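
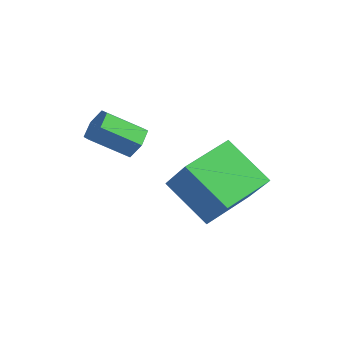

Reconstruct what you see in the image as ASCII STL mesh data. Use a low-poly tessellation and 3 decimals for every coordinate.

solid 
facet normal 0.479 0.686 -0.547
outer loop
vertex -0.269 -2.908 3.059
vertex -0.6 -2.452 3.341
vertex -0.051 -2.64 3.586
endloop
endfacet
facet normal 0.807 -0.589 -0.034
outer loop
vertex -0.269 -2.908 3.059
vertex -0.051 -2.64 3.586
vertex -0.948 -3.883 3.837
endloop
endfacet
facet normal 0.807 -0.589 -0.034
outer loop
vertex -0.948 -3.883 3.837
vertex -0.051 -2.64 3.586
vertex -0.73 -3.615 4.364
endloop
endfacet
facet normal -0.477 -0.688 0.547
outer loop
vertex -0.948 -3.883 3.837
vertex -0.73 -3.615 4.364
vertex -1.28 -3.428 4.119
endloop
endfacet
facet normal 0.479 0.686 -0.547
outer loop
vertex -0.051 -2.64 3.586
vertex -0.6 -2.452 3.341
vertex -0.382 -2.184 3.868
endloop
endfacet
facet normal 0.704 0.074 0.707
outer loop
vertex -0.051 -2.64 3.586
vertex -0.382 -2.184 3.868
vertex -0.73 -3.615 4.364
endloop
endfacet
facet normal 0.702 0.075 0.708
outer loop
vertex -0.73 -3.615 4.364
vertex -0.382 -2.184 3.868
vertex -1.062 -3.159 4.645
endloop
endfacet
facet normal -0.478 -0.686 0.549
outer loop
vertex -0.73 -3.615 4.364
vertex -1.062 -3.159 4.645
vertex -1.28 -3.428 4.119
endloop
endfacet
facet normal 0.477 0.688 -0.547
outer loop
vertex -0.382 -2.184 3.868
vertex -0.6 -2.452 3.341
vertex -0.932 -1.997 3.623
endloop
endfacet
facet normal -0.105 0.663 0.741
outer loop
vertex -0.382 -2.184 3.868
vertex -0.932 -1.997 3.623
vertex -1.062 -3.159 4.645
endloop
endfacet
facet normal -0.103 0.663 0.741
outer loop
vertex -1.062 -3.159 4.645
vertex -0.932 -1.997 3.623
vertex -1.611 -2.972 4.401
endloop
endfacet
facet normal -0.478 -0.686 0.549
outer loop
vertex -1.062 -3.159 4.645
vertex -1.611 -2.972 4.401
vertex -1.28 -3.428 4.119
endloop
endfacet
facet normal 0.477 0.688 -0.547
outer loop
vertex -0.932 -1.997 3.623
vertex -0.6 -2.452 3.341
vertex -1.15 -2.265 3.096
endloop
endfacet
facet normal -0.807 0.589 0.034
outer loop
vertex -0.932 -1.997 3.623
vertex -1.15 -2.265 3.096
vertex -1.611 -2.972 4.401
endloop
endfacet
facet normal -0.807 0.589 0.034
outer loop
vertex -1.611 -2.972 4.401
vertex -1.15 -2.265 3.096
vertex -1.829 -3.24 3.874
endloop
endfacet
facet normal -0.479 -0.686 0.547
outer loop
vertex -1.611 -2.972 4.401
vertex -1.829 -3.24 3.874
vertex -1.28 -3.428 4.119
endloop
endfacet
facet normal 0.478 0.686 -0.549
outer loop
vertex -1.15 -2.265 3.096
vertex -0.6 -2.452 3.341
vertex -0.818 -2.721 2.815
endloop
endfacet
facet normal -0.703 -0.075 -0.708
outer loop
vertex -1.15 -2.265 3.096
vertex -0.818 -2.721 2.815
vertex -1.829 -3.24 3.874
endloop
endfacet
facet normal -0.703 -0.073 -0.707
outer loop
vertex -1.829 -3.24 3.874
vertex -0.818 -2.721 2.815
vertex -1.498 -3.696 3.592
endloop
endfacet
facet normal -0.479 -0.686 0.547
outer loop
vertex -1.829 -3.24 3.874
vertex -1.498 -3.696 3.592
vertex -1.28 -3.428 4.119
endloop
endfacet
facet normal 0.478 0.686 -0.549
outer loop
vertex -0.818 -2.721 2.815
vertex -0.6 -2.452 3.341
vertex -0.269 -2.908 3.059
endloop
endfacet
facet normal 0.104 -0.663 -0.741
outer loop
vertex -0.818 -2.721 2.815
vertex -0.269 -2.908 3.059
vertex -1.498 -3.696 3.592
endloop
endfacet
facet normal 0.104 -0.664 -0.741
outer loop
vertex -1.498 -3.696 3.592
vertex -0.269 -2.908 3.059
vertex -0.948 -3.883 3.837
endloop
endfacet
facet normal -0.477 -0.688 0.547
outer loop
vertex -1.498 -3.696 3.592
vertex -0.948 -3.883 3.837
vertex -1.28 -3.428 4.119
endloop
endfacet
facet normal -0.770 -0.223 0.597
outer loop
vertex 0.228 -1.288 2.279
vertex -0.033 0.512 2.615
vertex -0.909 -1.187 0.85
endloop
endfacet
facet normal 0.141 -0.973 -0.181
outer loop
vertex 0.593 -0.752 -0.315
vertex 0.228 -1.288 2.279
vertex -0.909 -1.187 0.85
endloop
endfacet
facet normal -0.770 -0.223 0.597
outer loop
vertex -0.909 -1.187 0.85
vertex -0.033 0.512 2.615
vertex -1.171 0.613 1.185
endloop
endfacet
facet normal -0.622 0.055 -0.781
outer loop
vertex -1.171 0.613 1.185
vertex 0.593 -0.752 -0.315
vertex -0.909 -1.187 0.85
endloop
endfacet
facet normal 0.622 -0.056 0.781
outer loop
vertex 0.228 -1.288 2.279
vertex 1.469 0.947 1.45
vertex -0.033 0.512 2.615
endloop
endfacet
facet normal 0.141 -0.973 -0.181
outer loop
vertex 1.731 -0.853 1.115
vertex 0.228 -1.288 2.279
vertex 0.593 -0.752 -0.315
endloop
endfacet
facet normal 0.621 -0.055 0.782
outer loop
vertex 1.731 -0.853 1.115
vertex 1.469 0.947 1.45
vertex 0.228 -1.288 2.279
endloop
endfacet
facet normal -0.141 0.973 0.181
outer loop
vertex -0.033 0.512 2.615
vertex 1.469 0.947 1.45
vertex -1.171 0.613 1.185
endloop
endfacet
facet normal -0.621 0.056 -0.782
outer loop
vertex 0.332 1.048 0.021
vertex 0.593 -0.752 -0.315
vertex -1.171 0.613 1.185
endloop
endfacet
facet normal -0.141 0.973 0.181
outer loop
vertex -1.171 0.613 1.185
vertex 1.469 0.947 1.45
vertex 0.332 1.048 0.021
endloop
endfacet
facet normal 0.770 0.223 -0.597
outer loop
vertex 0.332 1.048 0.021
vertex 1.731 -0.853 1.115
vertex 0.593 -0.752 -0.315
endloop
endfacet
facet normal 0.770 0.223 -0.597
outer loop
vertex 1.469 0.947 1.45
vertex 1.731 -0.853 1.115
vertex 0.332 1.048 0.021
endloop
endfacet

endsolid


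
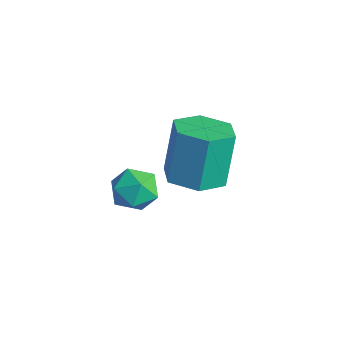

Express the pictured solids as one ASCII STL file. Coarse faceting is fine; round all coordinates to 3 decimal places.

solid 
facet normal 0.166 -0.270 -0.948
outer loop
vertex 3.546 -1.752 -1.361
vertex 2.821 -2.25 -1.346
vertex 2.771 -1.407 -1.595
endloop
endfacet
facet normal 0.444 0.879 -0.173
outer loop
vertex 3.546 -1.752 -1.361
vertex 2.771 -1.407 -1.595
vertex 3.265 -1.293 0.251
endloop
endfacet
facet normal 0.443 0.879 -0.173
outer loop
vertex 3.265 -1.293 0.251
vertex 2.771 -1.407 -1.595
vertex 2.49 -0.948 0.018
endloop
endfacet
facet normal -0.165 0.270 0.949
outer loop
vertex 3.265 -1.293 0.251
vertex 2.49 -0.948 0.018
vertex 2.539 -1.79 0.266
endloop
endfacet
facet normal 0.166 -0.270 -0.948
outer loop
vertex 2.771 -1.407 -1.595
vertex 2.821 -2.25 -1.346
vertex 2.046 -1.904 -1.58
endloop
endfacet
facet normal -0.541 0.779 -0.316
outer loop
vertex 2.771 -1.407 -1.595
vertex 2.046 -1.904 -1.58
vertex 2.49 -0.948 0.018
endloop
endfacet
facet normal -0.540 0.780 -0.316
outer loop
vertex 2.49 -0.948 0.018
vertex 2.046 -1.904 -1.58
vertex 1.764 -1.445 0.033
endloop
endfacet
facet normal -0.165 0.270 0.949
outer loop
vertex 2.49 -0.948 0.018
vertex 1.764 -1.445 0.033
vertex 2.539 -1.79 0.266
endloop
endfacet
facet normal 0.166 -0.270 -0.948
outer loop
vertex 2.046 -1.904 -1.58
vertex 2.821 -2.25 -1.346
vertex 2.095 -2.747 -1.331
endloop
endfacet
facet normal -0.985 -0.100 -0.144
outer loop
vertex 2.046 -1.904 -1.58
vertex 2.095 -2.747 -1.331
vertex 1.764 -1.445 0.033
endloop
endfacet
facet normal -0.985 -0.100 -0.143
outer loop
vertex 1.764 -1.445 0.033
vertex 2.095 -2.747 -1.331
vertex 1.814 -2.288 0.281
endloop
endfacet
facet normal -0.165 0.269 0.949
outer loop
vertex 1.764 -1.445 0.033
vertex 1.814 -2.288 0.281
vertex 2.539 -1.79 0.266
endloop
endfacet
facet normal 0.165 -0.270 -0.949
outer loop
vertex 2.095 -2.747 -1.331
vertex 2.821 -2.25 -1.346
vertex 2.87 -3.092 -1.098
endloop
endfacet
facet normal -0.444 -0.879 0.173
outer loop
vertex 2.095 -2.747 -1.331
vertex 2.87 -3.092 -1.098
vertex 1.814 -2.288 0.281
endloop
endfacet
facet normal -0.444 -0.879 0.173
outer loop
vertex 1.814 -2.288 0.281
vertex 2.87 -3.092 -1.098
vertex 2.589 -2.633 0.515
endloop
endfacet
facet normal -0.166 0.270 0.948
outer loop
vertex 1.814 -2.288 0.281
vertex 2.589 -2.633 0.515
vertex 2.539 -1.79 0.266
endloop
endfacet
facet normal 0.165 -0.270 -0.949
outer loop
vertex 2.87 -3.092 -1.098
vertex 2.821 -2.25 -1.346
vertex 3.596 -2.595 -1.113
endloop
endfacet
facet normal 0.540 -0.780 0.316
outer loop
vertex 2.87 -3.092 -1.098
vertex 3.596 -2.595 -1.113
vertex 2.589 -2.633 0.515
endloop
endfacet
facet normal 0.541 -0.779 0.316
outer loop
vertex 2.589 -2.633 0.515
vertex 3.596 -2.595 -1.113
vertex 3.314 -2.136 0.5
endloop
endfacet
facet normal -0.166 0.270 0.948
outer loop
vertex 2.589 -2.633 0.515
vertex 3.314 -2.136 0.5
vertex 2.539 -1.79 0.266
endloop
endfacet
facet normal 0.165 -0.269 -0.949
outer loop
vertex 3.596 -2.595 -1.113
vertex 2.821 -2.25 -1.346
vertex 3.546 -1.752 -1.361
endloop
endfacet
facet normal 0.985 0.101 0.143
outer loop
vertex 3.596 -2.595 -1.113
vertex 3.546 -1.752 -1.361
vertex 3.314 -2.136 0.5
endloop
endfacet
facet normal 0.985 0.100 0.143
outer loop
vertex 3.314 -2.136 0.5
vertex 3.546 -1.752 -1.361
vertex 3.265 -1.293 0.251
endloop
endfacet
facet normal -0.166 0.270 0.948
outer loop
vertex 3.314 -2.136 0.5
vertex 3.265 -1.293 0.251
vertex 2.539 -1.79 0.266
endloop
endfacet
facet normal -0.329 0.942 0.060
outer loop
vertex 0.776 -2.263 -3.637
vertex 0.172 -2.5 -3.227
vertex 0.821 -2.296 -2.872
endloop
endfacet
facet normal 0.383 0.923 0.017
outer loop
vertex 0.776 -2.263 -3.637
vertex 0.821 -2.296 -2.872
vertex 1.411 -2.533 -3.301
endloop
endfacet
facet normal 0.559 0.585 -0.587
outer loop
vertex 0.776 -2.263 -3.637
vertex 1.411 -2.533 -3.301
vertex 1.127 -2.884 -3.922
endloop
endfacet
facet normal -0.044 0.396 -0.917
outer loop
vertex 0.776 -2.263 -3.637
vertex 1.127 -2.884 -3.922
vertex 0.361 -2.863 -3.876
endloop
endfacet
facet normal -0.593 0.617 -0.518
outer loop
vertex 0.776 -2.263 -3.637
vertex 0.361 -2.863 -3.876
vertex 0.172 -2.5 -3.227
endloop
endfacet
facet normal 0.627 0.536 0.566
outer loop
vertex 1.411 -2.533 -3.301
vertex 0.821 -2.296 -2.872
vertex 1.199 -2.937 -2.684
endloop
endfacet
facet normal -0.525 0.568 0.634
outer loop
vertex 0.821 -2.296 -2.872
vertex 0.172 -2.5 -3.227
vertex 0.433 -2.916 -2.638
endloop
endfacet
facet normal -0.953 0.041 -0.300
outer loop
vertex 0.172 -2.5 -3.227
vertex 0.361 -2.863 -3.876
vertex 0.149 -3.267 -3.259
endloop
endfacet
facet normal -0.066 -0.316 -0.946
outer loop
vertex 0.361 -2.863 -3.876
vertex 1.127 -2.884 -3.922
vertex 0.739 -3.504 -3.688
endloop
endfacet
facet normal 0.912 -0.010 -0.411
outer loop
vertex 1.127 -2.884 -3.922
vertex 1.411 -2.533 -3.301
vertex 1.388 -3.3 -3.333
endloop
endfacet
facet normal 0.044 -0.396 0.917
outer loop
vertex 0.784 -3.537 -2.923
vertex 1.199 -2.937 -2.684
vertex 0.433 -2.916 -2.638
endloop
endfacet
facet normal -0.559 -0.585 0.587
outer loop
vertex 0.784 -3.537 -2.923
vertex 0.433 -2.916 -2.638
vertex 0.149 -3.267 -3.259
endloop
endfacet
facet normal -0.383 -0.923 -0.017
outer loop
vertex 0.784 -3.537 -2.923
vertex 0.149 -3.267 -3.259
vertex 0.739 -3.504 -3.688
endloop
endfacet
facet normal 0.329 -0.942 -0.060
outer loop
vertex 0.784 -3.537 -2.923
vertex 0.739 -3.504 -3.688
vertex 1.388 -3.3 -3.333
endloop
endfacet
facet normal 0.593 -0.617 0.518
outer loop
vertex 0.784 -3.537 -2.923
vertex 1.388 -3.3 -3.333
vertex 1.199 -2.937 -2.684
endloop
endfacet
facet normal 0.066 0.316 0.946
outer loop
vertex 0.433 -2.916 -2.638
vertex 1.199 -2.937 -2.684
vertex 0.821 -2.296 -2.872
endloop
endfacet
facet normal -0.912 0.010 0.411
outer loop
vertex 0.149 -3.267 -3.259
vertex 0.433 -2.916 -2.638
vertex 0.172 -2.5 -3.227
endloop
endfacet
facet normal -0.627 -0.536 -0.566
outer loop
vertex 0.739 -3.504 -3.688
vertex 0.149 -3.267 -3.259
vertex 0.361 -2.863 -3.876
endloop
endfacet
facet normal 0.525 -0.568 -0.634
outer loop
vertex 1.388 -3.3 -3.333
vertex 0.739 -3.504 -3.688
vertex 1.127 -2.884 -3.922
endloop
endfacet
facet normal 0.953 -0.041 0.300
outer loop
vertex 1.199 -2.937 -2.684
vertex 1.388 -3.3 -3.333
vertex 1.411 -2.533 -3.301
endloop
endfacet

endsolid


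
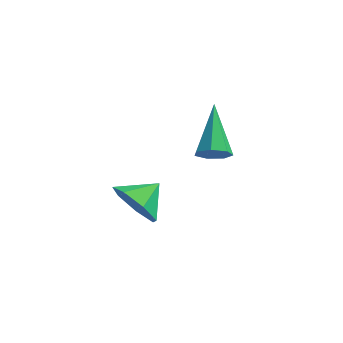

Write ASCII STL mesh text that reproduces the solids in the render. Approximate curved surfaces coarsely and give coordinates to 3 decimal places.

solid 
facet normal 0.166 -0.822 -0.545
outer loop
vertex 3.397 0.442 1.407
vertex 2.88 0.608 0.999
vertex 3.536 0.778 0.942
endloop
endfacet
facet normal 0.877 0.226 0.425
outer loop
vertex 3.397 0.442 1.407
vertex 3.536 0.778 0.942
vertex 2.52 2.392 2.181
endloop
endfacet
facet normal 0.166 -0.822 -0.545
outer loop
vertex 3.536 0.778 0.942
vertex 2.88 0.608 0.999
vertex 3.18 0.986 0.52
endloop
endfacet
facet normal 0.706 0.654 -0.273
outer loop
vertex 3.536 0.778 0.942
vertex 3.18 0.986 0.52
vertex 2.52 2.392 2.181
endloop
endfacet
facet normal 0.165 -0.822 -0.545
outer loop
vertex 3.18 0.986 0.52
vertex 2.88 0.608 0.999
vertex 2.598 0.91 0.458
endloop
endfacet
facet normal -0.029 0.757 -0.653
outer loop
vertex 3.18 0.986 0.52
vertex 2.598 0.91 0.458
vertex 2.52 2.392 2.181
endloop
endfacet
facet normal 0.166 -0.822 -0.545
outer loop
vertex 2.598 0.91 0.458
vertex 2.88 0.608 0.999
vertex 2.228 0.606 0.804
endloop
endfacet
facet normal -0.778 0.458 -0.429
outer loop
vertex 2.598 0.91 0.458
vertex 2.228 0.606 0.804
vertex 2.52 2.392 2.181
endloop
endfacet
facet normal 0.166 -0.822 -0.545
outer loop
vertex 2.228 0.606 0.804
vertex 2.88 0.608 0.999
vertex 2.349 0.304 1.296
endloop
endfacet
facet normal -0.973 -0.017 0.229
outer loop
vertex 2.228 0.606 0.804
vertex 2.349 0.304 1.296
vertex 2.52 2.392 2.181
endloop
endfacet
facet normal 0.166 -0.822 -0.545
outer loop
vertex 2.349 0.304 1.296
vertex 2.88 0.608 0.999
vertex 2.869 0.231 1.564
endloop
endfacet
facet normal -0.470 -0.312 0.826
outer loop
vertex 2.349 0.304 1.296
vertex 2.869 0.231 1.564
vertex 2.52 2.392 2.181
endloop
endfacet
facet normal 0.166 -0.822 -0.545
outer loop
vertex 2.869 0.231 1.564
vertex 2.88 0.608 0.999
vertex 3.397 0.442 1.407
endloop
endfacet
facet normal 0.353 -0.204 0.913
outer loop
vertex 2.869 0.231 1.564
vertex 3.397 0.442 1.407
vertex 2.52 2.392 2.181
endloop
endfacet
facet normal -0.525 -0.741 -0.418
outer loop
vertex 1.529 -2.554 -0.115
vertex 0.917 -2.581 0.701
vertex 0.817 -2.029 -0.151
endloop
endfacet
facet normal 0.541 0.702 -0.463
outer loop
vertex 1.529 -2.554 -0.115
vertex 0.817 -2.029 -0.151
vertex 1.543 -1.699 1.199
endloop
endfacet
facet normal -0.526 -0.740 -0.418
outer loop
vertex 0.817 -2.029 -0.151
vertex 0.917 -2.581 0.701
vertex 0.181 -1.919 0.455
endloop
endfacet
facet normal -0.039 0.975 -0.218
outer loop
vertex 0.817 -2.029 -0.151
vertex 0.181 -1.919 0.455
vertex 1.543 -1.699 1.199
endloop
endfacet
facet normal -0.526 -0.741 -0.418
outer loop
vertex 0.181 -1.919 0.455
vertex 0.917 -2.581 0.701
vertex 0.099 -2.307 1.246
endloop
endfacet
facet normal -0.348 0.856 0.384
outer loop
vertex 0.181 -1.919 0.455
vertex 0.099 -2.307 1.246
vertex 1.543 -1.699 1.199
endloop
endfacet
facet normal -0.527 -0.740 -0.418
outer loop
vertex 0.099 -2.307 1.246
vertex 0.917 -2.581 0.701
vertex 0.633 -2.902 1.627
endloop
endfacet
facet normal -0.153 0.432 0.889
outer loop
vertex 0.099 -2.307 1.246
vertex 0.633 -2.902 1.627
vertex 1.543 -1.699 1.199
endloop
endfacet
facet normal -0.525 -0.741 -0.418
outer loop
vertex 0.633 -2.902 1.627
vertex 0.917 -2.581 0.701
vertex 1.381 -3.254 1.311
endloop
endfacet
facet normal 0.399 0.024 0.917
outer loop
vertex 0.633 -2.902 1.627
vertex 1.381 -3.254 1.311
vertex 1.543 -1.699 1.199
endloop
endfacet
facet normal -0.526 -0.741 -0.417
outer loop
vertex 1.381 -3.254 1.311
vertex 0.917 -2.581 0.701
vertex 1.779 -3.1 0.536
endloop
endfacet
facet normal 0.893 -0.061 0.446
outer loop
vertex 1.381 -3.254 1.311
vertex 1.779 -3.1 0.536
vertex 1.543 -1.699 1.199
endloop
endfacet
facet normal -0.526 -0.740 -0.419
outer loop
vertex 1.779 -3.1 0.536
vertex 0.917 -2.581 0.701
vertex 1.529 -2.554 -0.115
endloop
endfacet
facet normal 0.956 0.240 -0.166
outer loop
vertex 1.779 -3.1 0.536
vertex 1.529 -2.554 -0.115
vertex 1.543 -1.699 1.199
endloop
endfacet

endsolid


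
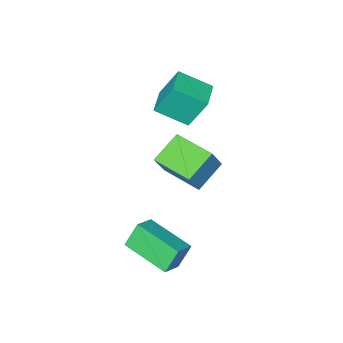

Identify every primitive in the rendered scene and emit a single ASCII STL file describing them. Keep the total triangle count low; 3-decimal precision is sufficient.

solid 
facet normal -0.858 -0.146 0.492
outer loop
vertex -2.271 -3.11 0.088
vertex -2.655 -1.212 -0.02
vertex -2.958 -3.321 -1.172
endloop
endfacet
facet normal 0.198 -0.979 0.056
outer loop
vertex -1.585 -3.088 -1.96
vertex -2.271 -3.11 0.088
vertex -2.958 -3.321 -1.172
endloop
endfacet
facet normal -0.858 -0.146 0.492
outer loop
vertex -2.958 -3.321 -1.172
vertex -2.655 -1.212 -0.02
vertex -3.342 -1.422 -1.28
endloop
endfacet
facet normal -0.474 -0.145 -0.869
outer loop
vertex -3.342 -1.422 -1.28
vertex -1.585 -3.088 -1.96
vertex -2.958 -3.321 -1.172
endloop
endfacet
facet normal 0.474 0.145 0.869
outer loop
vertex -2.271 -3.11 0.088
vertex -1.282 -0.979 -0.808
vertex -2.655 -1.212 -0.02
endloop
endfacet
facet normal 0.197 -0.979 0.056
outer loop
vertex -0.898 -2.878 -0.7
vertex -2.271 -3.11 0.088
vertex -1.585 -3.088 -1.96
endloop
endfacet
facet normal 0.474 0.145 0.869
outer loop
vertex -0.898 -2.878 -0.7
vertex -1.282 -0.979 -0.808
vertex -2.271 -3.11 0.088
endloop
endfacet
facet normal -0.198 0.979 -0.055
outer loop
vertex -2.655 -1.212 -0.02
vertex -1.282 -0.979 -0.808
vertex -3.342 -1.422 -1.28
endloop
endfacet
facet normal -0.474 -0.145 -0.869
outer loop
vertex -1.969 -1.19 -2.068
vertex -1.585 -3.088 -1.96
vertex -3.342 -1.422 -1.28
endloop
endfacet
facet normal -0.198 0.979 -0.056
outer loop
vertex -3.342 -1.422 -1.28
vertex -1.282 -0.979 -0.808
vertex -1.969 -1.19 -2.068
endloop
endfacet
facet normal 0.858 0.146 -0.492
outer loop
vertex -1.969 -1.19 -2.068
vertex -0.898 -2.878 -0.7
vertex -1.585 -3.088 -1.96
endloop
endfacet
facet normal 0.858 0.146 -0.492
outer loop
vertex -1.282 -0.979 -0.808
vertex -0.898 -2.878 -0.7
vertex -1.969 -1.19 -2.068
endloop
endfacet
facet normal -0.732 -0.681 -0.001
outer loop
vertex -2.069 -2.739 4.607
vertex -3.039 -1.695 3.858
vertex -1.535 -3.311 3.12
endloop
endfacet
facet normal 0.602 -0.648 0.466
outer loop
vertex -0.561 -2.405 3.122
vertex -2.069 -2.739 4.607
vertex -1.535 -3.311 3.12
endloop
endfacet
facet normal -0.732 -0.681 -0.002
outer loop
vertex -1.535 -3.311 3.12
vertex -3.039 -1.695 3.858
vertex -2.505 -2.266 2.371
endloop
endfacet
facet normal 0.318 -0.340 -0.885
outer loop
vertex -2.505 -2.266 2.371
vertex -0.561 -2.405 3.122
vertex -1.535 -3.311 3.12
endloop
endfacet
facet normal -0.318 0.340 0.885
outer loop
vertex -2.069 -2.739 4.607
vertex -2.065 -0.789 3.86
vertex -3.039 -1.695 3.858
endloop
endfacet
facet normal 0.602 -0.649 0.465
outer loop
vertex -1.095 -1.834 4.609
vertex -2.069 -2.739 4.607
vertex -0.561 -2.405 3.122
endloop
endfacet
facet normal -0.318 0.340 0.885
outer loop
vertex -1.095 -1.834 4.609
vertex -2.065 -0.789 3.86
vertex -2.069 -2.739 4.607
endloop
endfacet
facet normal -0.602 0.649 -0.465
outer loop
vertex -3.039 -1.695 3.858
vertex -2.065 -0.789 3.86
vertex -2.505 -2.266 2.371
endloop
endfacet
facet normal 0.318 -0.340 -0.885
outer loop
vertex -1.531 -1.361 2.373
vertex -0.561 -2.405 3.122
vertex -2.505 -2.266 2.371
endloop
endfacet
facet normal -0.602 0.649 -0.466
outer loop
vertex -2.505 -2.266 2.371
vertex -2.065 -0.789 3.86
vertex -1.531 -1.361 2.373
endloop
endfacet
facet normal 0.732 0.681 0.001
outer loop
vertex -1.531 -1.361 2.373
vertex -1.095 -1.834 4.609
vertex -0.561 -2.405 3.122
endloop
endfacet
facet normal 0.732 0.681 0.001
outer loop
vertex -2.065 -0.789 3.86
vertex -1.095 -1.834 4.609
vertex -1.531 -1.361 2.373
endloop
endfacet
facet normal -0.844 -0.296 -0.447
outer loop
vertex 1.675 0.416 -0.548
vertex 1.194 2.418 -0.965
vertex 2.256 0.338 -1.595
endloop
endfacet
facet normal 0.228 -0.953 0.198
outer loop
vertex 3.126 0.642 -1.135
vertex 1.675 0.416 -0.548
vertex 2.256 0.338 -1.595
endloop
endfacet
facet normal -0.844 -0.296 -0.447
outer loop
vertex 2.256 0.338 -1.595
vertex 1.194 2.418 -0.965
vertex 1.776 2.339 -2.012
endloop
endfacet
facet normal 0.484 -0.066 -0.872
outer loop
vertex 1.776 2.339 -2.012
vertex 3.126 0.642 -1.135
vertex 2.256 0.338 -1.595
endloop
endfacet
facet normal -0.484 0.065 0.873
outer loop
vertex 1.675 0.416 -0.548
vertex 2.064 2.722 -0.505
vertex 1.194 2.418 -0.965
endloop
endfacet
facet normal 0.229 -0.953 0.199
outer loop
vertex 2.544 0.721 -0.088
vertex 1.675 0.416 -0.548
vertex 3.126 0.642 -1.135
endloop
endfacet
facet normal -0.485 0.065 0.872
outer loop
vertex 2.544 0.721 -0.088
vertex 2.064 2.722 -0.505
vertex 1.675 0.416 -0.548
endloop
endfacet
facet normal -0.228 0.953 -0.199
outer loop
vertex 1.194 2.418 -0.965
vertex 2.064 2.722 -0.505
vertex 1.776 2.339 -2.012
endloop
endfacet
facet normal 0.485 -0.065 -0.872
outer loop
vertex 2.645 2.644 -1.552
vertex 3.126 0.642 -1.135
vertex 1.776 2.339 -2.012
endloop
endfacet
facet normal -0.229 0.953 -0.198
outer loop
vertex 1.776 2.339 -2.012
vertex 2.064 2.722 -0.505
vertex 2.645 2.644 -1.552
endloop
endfacet
facet normal 0.844 0.296 0.447
outer loop
vertex 2.645 2.644 -1.552
vertex 2.544 0.721 -0.088
vertex 3.126 0.642 -1.135
endloop
endfacet
facet normal 0.844 0.296 0.447
outer loop
vertex 2.064 2.722 -0.505
vertex 2.544 0.721 -0.088
vertex 2.645 2.644 -1.552
endloop
endfacet

endsolid


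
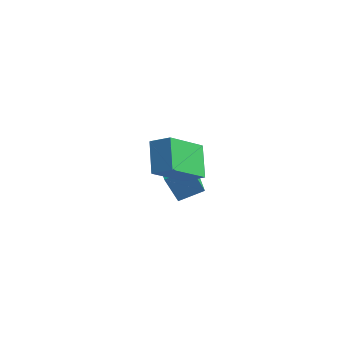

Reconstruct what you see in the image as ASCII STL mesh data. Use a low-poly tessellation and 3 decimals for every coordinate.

solid 
facet normal -0.646 0.745 -0.169
outer loop
vertex -1.09 -0.791 -2.995
vertex -0.33 -0.037 -2.576
vertex -0.566 -0.622 -4.25
endloop
endfacet
facet normal -0.661 -0.656 -0.364
outer loop
vertex 0.37 -1.703 -4.004
vertex -1.09 -0.791 -2.995
vertex -0.566 -0.622 -4.25
endloop
endfacet
facet normal -0.645 0.745 -0.169
outer loop
vertex -0.566 -0.622 -4.25
vertex -0.33 -0.037 -2.576
vertex 0.194 0.132 -3.83
endloop
endfacet
facet normal 0.383 0.124 -0.915
outer loop
vertex 0.194 0.132 -3.83
vertex 0.37 -1.703 -4.004
vertex -0.566 -0.622 -4.25
endloop
endfacet
facet normal -0.383 -0.123 0.916
outer loop
vertex -1.09 -0.791 -2.995
vertex 0.606 -1.118 -2.33
vertex -0.33 -0.037 -2.576
endloop
endfacet
facet normal -0.661 -0.655 -0.365
outer loop
vertex -0.154 -1.872 -2.75
vertex -1.09 -0.791 -2.995
vertex 0.37 -1.703 -4.004
endloop
endfacet
facet normal -0.383 -0.124 0.915
outer loop
vertex -0.154 -1.872 -2.75
vertex 0.606 -1.118 -2.33
vertex -1.09 -0.791 -2.995
endloop
endfacet
facet normal 0.661 0.656 0.365
outer loop
vertex -0.33 -0.037 -2.576
vertex 0.606 -1.118 -2.33
vertex 0.194 0.132 -3.83
endloop
endfacet
facet normal 0.382 0.124 -0.916
outer loop
vertex 1.13 -0.949 -3.585
vertex 0.37 -1.703 -4.004
vertex 0.194 0.132 -3.83
endloop
endfacet
facet normal 0.662 0.655 0.364
outer loop
vertex 0.194 0.132 -3.83
vertex 0.606 -1.118 -2.33
vertex 1.13 -0.949 -3.585
endloop
endfacet
facet normal 0.645 -0.745 0.169
outer loop
vertex 1.13 -0.949 -3.585
vertex -0.154 -1.872 -2.75
vertex 0.37 -1.703 -4.004
endloop
endfacet
facet normal 0.645 -0.745 0.169
outer loop
vertex 0.606 -1.118 -2.33
vertex -0.154 -1.872 -2.75
vertex 1.13 -0.949 -3.585
endloop
endfacet
facet normal -0.480 0.691 0.541
outer loop
vertex 0.483 -3.95 1.669
vertex 1.267 -3.773 2.138
vertex 1.003 -2.471 0.242
endloop
endfacet
facet normal -0.843 -0.190 -0.504
outer loop
vertex 1.693 -3.467 -0.538
vertex 0.483 -3.95 1.669
vertex 1.003 -2.471 0.242
endloop
endfacet
facet normal -0.478 0.691 0.541
outer loop
vertex 1.003 -2.471 0.242
vertex 1.267 -3.773 2.138
vertex 1.787 -2.295 0.71
endloop
endfacet
facet normal 0.245 0.697 -0.673
outer loop
vertex 1.787 -2.295 0.71
vertex 1.693 -3.467 -0.538
vertex 1.003 -2.471 0.242
endloop
endfacet
facet normal -0.245 -0.697 0.673
outer loop
vertex 0.483 -3.95 1.669
vertex 1.957 -4.769 1.358
vertex 1.267 -3.773 2.138
endloop
endfacet
facet normal -0.843 -0.190 -0.504
outer loop
vertex 1.173 -4.945 0.89
vertex 0.483 -3.95 1.669
vertex 1.693 -3.467 -0.538
endloop
endfacet
facet normal -0.245 -0.697 0.673
outer loop
vertex 1.173 -4.945 0.89
vertex 1.957 -4.769 1.358
vertex 0.483 -3.95 1.669
endloop
endfacet
facet normal 0.843 0.190 0.503
outer loop
vertex 1.267 -3.773 2.138
vertex 1.957 -4.769 1.358
vertex 1.787 -2.295 0.71
endloop
endfacet
facet normal 0.245 0.697 -0.673
outer loop
vertex 2.477 -3.29 -0.069
vertex 1.693 -3.467 -0.538
vertex 1.787 -2.295 0.71
endloop
endfacet
facet normal 0.843 0.190 0.504
outer loop
vertex 1.787 -2.295 0.71
vertex 1.957 -4.769 1.358
vertex 2.477 -3.29 -0.069
endloop
endfacet
facet normal 0.480 -0.691 -0.541
outer loop
vertex 2.477 -3.29 -0.069
vertex 1.173 -4.945 0.89
vertex 1.693 -3.467 -0.538
endloop
endfacet
facet normal 0.479 -0.691 -0.542
outer loop
vertex 1.957 -4.769 1.358
vertex 1.173 -4.945 0.89
vertex 2.477 -3.29 -0.069
endloop
endfacet

endsolid


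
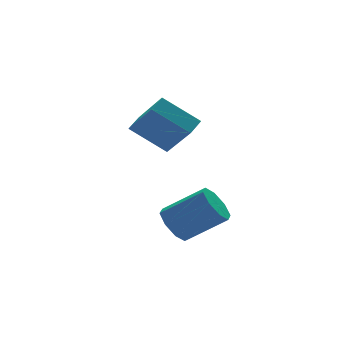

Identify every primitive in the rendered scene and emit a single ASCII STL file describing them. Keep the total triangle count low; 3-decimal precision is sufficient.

solid 
facet normal -0.697 0.417 -0.584
outer loop
vertex 1.346 0.833 -2.522
vertex 0.706 0.288 -2.148
vertex 1.044 1.122 -1.955
endloop
endfacet
facet normal 0.575 0.811 -0.107
outer loop
vertex 1.346 0.833 -2.522
vertex 1.044 1.122 -1.955
vertex 2.774 -0.023 -1.326
endloop
endfacet
facet normal 0.575 0.811 -0.106
outer loop
vertex 2.774 -0.023 -1.326
vertex 1.044 1.122 -1.955
vertex 2.472 0.265 -0.759
endloop
endfacet
facet normal 0.697 -0.418 0.583
outer loop
vertex 2.774 -0.023 -1.326
vertex 2.472 0.265 -0.759
vertex 2.134 -0.568 -0.952
endloop
endfacet
facet normal -0.697 0.417 -0.583
outer loop
vertex 1.044 1.122 -1.955
vertex 0.706 0.288 -2.148
vertex 0.545 0.922 -1.501
endloop
endfacet
facet normal 0.104 0.863 0.494
outer loop
vertex 1.044 1.122 -1.955
vertex 0.545 0.922 -1.501
vertex 2.472 0.265 -0.759
endloop
endfacet
facet normal 0.104 0.864 0.493
outer loop
vertex 2.472 0.265 -0.759
vertex 0.545 0.922 -1.501
vertex 1.973 0.066 -0.305
endloop
endfacet
facet normal 0.697 -0.418 0.583
outer loop
vertex 2.472 0.265 -0.759
vertex 1.973 0.066 -0.305
vertex 2.134 -0.568 -0.952
endloop
endfacet
facet normal -0.696 0.418 -0.583
outer loop
vertex 0.545 0.922 -1.501
vertex 0.706 0.288 -2.148
vertex 0.139 0.351 -1.426
endloop
endfacet
facet normal -0.428 0.410 0.805
outer loop
vertex 0.545 0.922 -1.501
vertex 0.139 0.351 -1.426
vertex 1.973 0.066 -0.305
endloop
endfacet
facet normal -0.428 0.410 0.805
outer loop
vertex 1.973 0.066 -0.305
vertex 0.139 0.351 -1.426
vertex 1.567 -0.505 -0.23
endloop
endfacet
facet normal 0.696 -0.418 0.583
outer loop
vertex 1.973 0.066 -0.305
vertex 1.567 -0.505 -0.23
vertex 2.134 -0.568 -0.952
endloop
endfacet
facet normal -0.697 0.418 -0.583
outer loop
vertex 0.139 0.351 -1.426
vertex 0.706 0.288 -2.148
vertex 0.066 -0.257 -1.774
endloop
endfacet
facet normal -0.710 -0.284 0.645
outer loop
vertex 0.139 0.351 -1.426
vertex 0.066 -0.257 -1.774
vertex 1.567 -0.505 -0.23
endloop
endfacet
facet normal -0.710 -0.284 0.645
outer loop
vertex 1.567 -0.505 -0.23
vertex 0.066 -0.257 -1.774
vertex 1.494 -1.113 -0.578
endloop
endfacet
facet normal 0.697 -0.418 0.583
outer loop
vertex 1.567 -0.505 -0.23
vertex 1.494 -1.113 -0.578
vertex 2.134 -0.568 -0.952
endloop
endfacet
facet normal -0.697 0.418 -0.583
outer loop
vertex 0.066 -0.257 -1.774
vertex 0.706 0.288 -2.148
vertex 0.368 -0.545 -2.341
endloop
endfacet
facet normal -0.575 -0.811 0.106
outer loop
vertex 0.066 -0.257 -1.774
vertex 0.368 -0.545 -2.341
vertex 1.494 -1.113 -0.578
endloop
endfacet
facet normal -0.576 -0.811 0.107
outer loop
vertex 1.494 -1.113 -0.578
vertex 0.368 -0.545 -2.341
vertex 1.796 -1.402 -1.145
endloop
endfacet
facet normal 0.697 -0.417 0.584
outer loop
vertex 1.494 -1.113 -0.578
vertex 1.796 -1.402 -1.145
vertex 2.134 -0.568 -0.952
endloop
endfacet
facet normal -0.697 0.418 -0.583
outer loop
vertex 0.368 -0.545 -2.341
vertex 0.706 0.288 -2.148
vertex 0.867 -0.346 -2.795
endloop
endfacet
facet normal -0.105 -0.863 -0.494
outer loop
vertex 0.368 -0.545 -2.341
vertex 0.867 -0.346 -2.795
vertex 1.796 -1.402 -1.145
endloop
endfacet
facet normal -0.104 -0.863 -0.494
outer loop
vertex 1.796 -1.402 -1.145
vertex 0.867 -0.346 -2.795
vertex 2.295 -1.202 -1.599
endloop
endfacet
facet normal 0.697 -0.417 0.583
outer loop
vertex 1.796 -1.402 -1.145
vertex 2.295 -1.202 -1.599
vertex 2.134 -0.568 -0.952
endloop
endfacet
facet normal -0.696 0.418 -0.583
outer loop
vertex 0.867 -0.346 -2.795
vertex 0.706 0.288 -2.148
vertex 1.273 0.225 -2.87
endloop
endfacet
facet normal 0.428 -0.410 -0.805
outer loop
vertex 0.867 -0.346 -2.795
vertex 1.273 0.225 -2.87
vertex 2.295 -1.202 -1.599
endloop
endfacet
facet normal 0.428 -0.410 -0.805
outer loop
vertex 2.295 -1.202 -1.599
vertex 1.273 0.225 -2.87
vertex 2.701 -0.631 -1.674
endloop
endfacet
facet normal 0.696 -0.418 0.583
outer loop
vertex 2.295 -1.202 -1.599
vertex 2.701 -0.631 -1.674
vertex 2.134 -0.568 -0.952
endloop
endfacet
facet normal -0.697 0.418 -0.583
outer loop
vertex 1.273 0.225 -2.87
vertex 0.706 0.288 -2.148
vertex 1.346 0.833 -2.522
endloop
endfacet
facet normal 0.710 0.284 -0.645
outer loop
vertex 1.273 0.225 -2.87
vertex 1.346 0.833 -2.522
vertex 2.701 -0.631 -1.674
endloop
endfacet
facet normal 0.710 0.284 -0.645
outer loop
vertex 2.701 -0.631 -1.674
vertex 1.346 0.833 -2.522
vertex 2.774 -0.023 -1.326
endloop
endfacet
facet normal 0.697 -0.418 0.583
outer loop
vertex 2.701 -0.631 -1.674
vertex 2.774 -0.023 -1.326
vertex 2.134 -0.568 -0.952
endloop
endfacet
facet normal -0.760 -0.530 -0.377
outer loop
vertex 0.802 2.372 3.331
vertex 0.511 3.857 1.832
vertex 2.042 1.43 2.157
endloop
endfacet
facet normal 0.137 -0.697 0.704
outer loop
vertex 2.749 1.923 2.508
vertex 0.802 2.372 3.331
vertex 2.042 1.43 2.157
endloop
endfacet
facet normal -0.759 -0.530 -0.378
outer loop
vertex 2.042 1.43 2.157
vertex 0.511 3.857 1.832
vertex 1.751 2.916 0.658
endloop
endfacet
facet normal 0.636 -0.483 -0.602
outer loop
vertex 1.751 2.916 0.658
vertex 2.749 1.923 2.508
vertex 2.042 1.43 2.157
endloop
endfacet
facet normal -0.636 0.483 0.602
outer loop
vertex 0.802 2.372 3.331
vertex 1.218 4.35 2.183
vertex 0.511 3.857 1.832
endloop
endfacet
facet normal 0.136 -0.698 0.703
outer loop
vertex 1.509 2.864 3.682
vertex 0.802 2.372 3.331
vertex 2.749 1.923 2.508
endloop
endfacet
facet normal -0.635 0.483 0.602
outer loop
vertex 1.509 2.864 3.682
vertex 1.218 4.35 2.183
vertex 0.802 2.372 3.331
endloop
endfacet
facet normal -0.137 0.697 -0.704
outer loop
vertex 0.511 3.857 1.832
vertex 1.218 4.35 2.183
vertex 1.751 2.916 0.658
endloop
endfacet
facet normal 0.635 -0.483 -0.602
outer loop
vertex 2.458 3.408 1.009
vertex 2.749 1.923 2.508
vertex 1.751 2.916 0.658
endloop
endfacet
facet normal -0.136 0.698 -0.703
outer loop
vertex 1.751 2.916 0.658
vertex 1.218 4.35 2.183
vertex 2.458 3.408 1.009
endloop
endfacet
facet normal 0.759 0.530 0.377
outer loop
vertex 2.458 3.408 1.009
vertex 1.509 2.864 3.682
vertex 2.749 1.923 2.508
endloop
endfacet
facet normal 0.760 0.530 0.377
outer loop
vertex 1.218 4.35 2.183
vertex 1.509 2.864 3.682
vertex 2.458 3.408 1.009
endloop
endfacet

endsolid


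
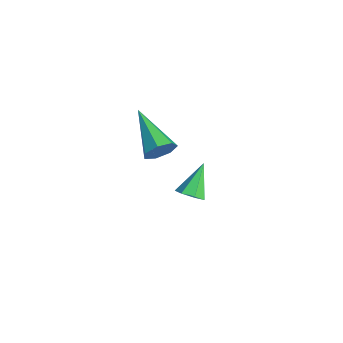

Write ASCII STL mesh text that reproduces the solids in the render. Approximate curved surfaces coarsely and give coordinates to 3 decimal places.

solid 
facet normal 0.457 -0.517 -0.724
outer loop
vertex 2.736 3.674 -2.688
vertex 2.294 3.283 -2.688
vertex 2.349 3.777 -3.006
endloop
endfacet
facet normal 0.282 0.959 -0.033
outer loop
vertex 2.736 3.674 -2.688
vertex 2.349 3.777 -3.006
vertex 1.626 4.037 -1.632
endloop
endfacet
facet normal 0.458 -0.517 -0.723
outer loop
vertex 2.349 3.777 -3.006
vertex 2.294 3.283 -2.688
vertex 1.921 3.508 -3.085
endloop
endfacet
facet normal -0.439 0.812 -0.385
outer loop
vertex 2.349 3.777 -3.006
vertex 1.921 3.508 -3.085
vertex 1.626 4.037 -1.632
endloop
endfacet
facet normal 0.457 -0.518 -0.723
outer loop
vertex 1.921 3.508 -3.085
vertex 2.294 3.283 -2.688
vertex 1.773 3.07 -2.865
endloop
endfacet
facet normal -0.947 0.189 -0.261
outer loop
vertex 1.921 3.508 -3.085
vertex 1.773 3.07 -2.865
vertex 1.626 4.037 -1.632
endloop
endfacet
facet normal 0.457 -0.516 -0.725
outer loop
vertex 1.773 3.07 -2.865
vertex 2.294 3.283 -2.688
vertex 2.019 2.792 -2.512
endloop
endfacet
facet normal -0.860 -0.446 0.248
outer loop
vertex 1.773 3.07 -2.865
vertex 2.019 2.792 -2.512
vertex 1.626 4.037 -1.632
endloop
endfacet
facet normal 0.459 -0.516 -0.723
outer loop
vertex 2.019 2.792 -2.512
vertex 2.294 3.283 -2.688
vertex 2.471 2.884 -2.291
endloop
endfacet
facet normal -0.244 -0.610 0.754
outer loop
vertex 2.019 2.792 -2.512
vertex 2.471 2.884 -2.291
vertex 1.626 4.037 -1.632
endloop
endfacet
facet normal 0.457 -0.517 -0.724
outer loop
vertex 2.471 2.884 -2.291
vertex 2.294 3.283 -2.688
vertex 2.791 3.276 -2.369
endloop
endfacet
facet normal 0.438 -0.182 0.880
outer loop
vertex 2.471 2.884 -2.291
vertex 2.791 3.276 -2.369
vertex 1.626 4.037 -1.632
endloop
endfacet
facet normal 0.457 -0.517 -0.724
outer loop
vertex 2.791 3.276 -2.369
vertex 2.294 3.283 -2.688
vertex 2.736 3.674 -2.688
endloop
endfacet
facet normal 0.673 0.517 0.529
outer loop
vertex 2.791 3.276 -2.369
vertex 2.736 3.674 -2.688
vertex 1.626 4.037 -1.632
endloop
endfacet
facet normal 0.912 0.106 -0.396
outer loop
vertex 4.325 1.384 2.579
vertex 4.063 1.574 2.027
vertex 4.24 1.93 2.529
endloop
endfacet
facet normal 0.111 0.108 0.988
outer loop
vertex 4.325 1.384 2.579
vertex 4.24 1.93 2.529
vertex 2.257 1.366 2.813
endloop
endfacet
facet normal 0.912 0.105 -0.396
outer loop
vertex 4.24 1.93 2.529
vertex 4.063 1.574 2.027
vertex 4.022 2.209 2.101
endloop
endfacet
facet normal -0.142 0.795 0.590
outer loop
vertex 4.24 1.93 2.529
vertex 4.022 2.209 2.101
vertex 2.257 1.366 2.813
endloop
endfacet
facet normal 0.911 0.105 -0.398
outer loop
vertex 4.022 2.209 2.101
vertex 4.063 1.574 2.027
vertex 3.834 2.01 1.618
endloop
endfacet
facet normal -0.479 0.861 -0.168
outer loop
vertex 4.022 2.209 2.101
vertex 3.834 2.01 1.618
vertex 2.257 1.366 2.813
endloop
endfacet
facet normal 0.912 0.106 -0.397
outer loop
vertex 3.834 2.01 1.618
vertex 4.063 1.574 2.027
vertex 3.819 1.483 1.443
endloop
endfacet
facet normal -0.648 0.257 -0.717
outer loop
vertex 3.834 2.01 1.618
vertex 3.819 1.483 1.443
vertex 2.257 1.366 2.813
endloop
endfacet
facet normal 0.911 0.106 -0.397
outer loop
vertex 3.819 1.483 1.443
vertex 4.063 1.574 2.027
vertex 3.988 1.025 1.708
endloop
endfacet
facet normal -0.521 -0.563 -0.642
outer loop
vertex 3.819 1.483 1.443
vertex 3.988 1.025 1.708
vertex 2.257 1.366 2.813
endloop
endfacet
facet normal 0.912 0.106 -0.396
outer loop
vertex 3.988 1.025 1.708
vertex 4.063 1.574 2.027
vertex 4.213 0.981 2.214
endloop
endfacet
facet normal -0.193 -0.981 0.000
outer loop
vertex 3.988 1.025 1.708
vertex 4.213 0.981 2.214
vertex 2.257 1.366 2.813
endloop
endfacet
facet normal 0.912 0.106 -0.396
outer loop
vertex 4.213 0.981 2.214
vertex 4.063 1.574 2.027
vertex 4.325 1.384 2.579
endloop
endfacet
facet normal 0.088 -0.682 0.726
outer loop
vertex 4.213 0.981 2.214
vertex 4.325 1.384 2.579
vertex 2.257 1.366 2.813
endloop
endfacet

endsolid


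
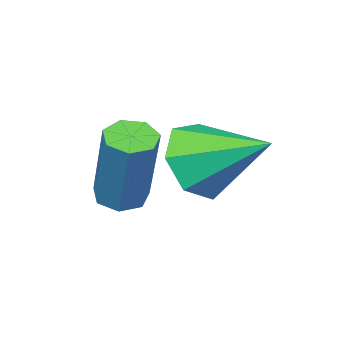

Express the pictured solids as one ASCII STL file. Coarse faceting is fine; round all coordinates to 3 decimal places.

solid 
facet normal 0.265 -0.854 -0.448
outer loop
vertex -0.866 0.316 2.349
vertex -1.214 0.614 1.575
vertex -0.376 0.71 1.887
endloop
endfacet
facet normal 0.537 0.269 0.799
outer loop
vertex -0.866 0.316 2.349
vertex -0.376 0.71 1.887
vertex -1.646 2.006 2.305
endloop
endfacet
facet normal 0.264 -0.854 -0.448
outer loop
vertex -0.376 0.71 1.887
vertex -1.214 0.614 1.575
vertex -0.517 1.032 1.189
endloop
endfacet
facet normal 0.730 0.664 0.159
outer loop
vertex -0.376 0.71 1.887
vertex -0.517 1.032 1.189
vertex -1.646 2.006 2.305
endloop
endfacet
facet normal 0.264 -0.854 -0.448
outer loop
vertex -0.517 1.032 1.189
vertex -1.214 0.614 1.575
vertex -1.184 1.039 0.782
endloop
endfacet
facet normal 0.284 0.846 -0.451
outer loop
vertex -0.517 1.032 1.189
vertex -1.184 1.039 0.782
vertex -1.646 2.006 2.305
endloop
endfacet
facet normal 0.265 -0.854 -0.448
outer loop
vertex -1.184 1.039 0.782
vertex -1.214 0.614 1.575
vertex -1.873 0.726 0.972
endloop
endfacet
facet normal -0.465 0.677 -0.571
outer loop
vertex -1.184 1.039 0.782
vertex -1.873 0.726 0.972
vertex -1.646 2.006 2.305
endloop
endfacet
facet normal 0.264 -0.855 -0.447
outer loop
vertex -1.873 0.726 0.972
vertex -1.214 0.614 1.575
vertex -2.067 0.329 1.616
endloop
endfacet
facet normal -0.952 0.285 -0.111
outer loop
vertex -1.873 0.726 0.972
vertex -2.067 0.329 1.616
vertex -1.646 2.006 2.305
endloop
endfacet
facet normal 0.264 -0.854 -0.448
outer loop
vertex -2.067 0.329 1.616
vertex -1.214 0.614 1.575
vertex -1.619 0.146 2.229
endloop
endfacet
facet normal -0.812 -0.036 0.583
outer loop
vertex -2.067 0.329 1.616
vertex -1.619 0.146 2.229
vertex -1.646 2.006 2.305
endloop
endfacet
facet normal 0.264 -0.854 -0.448
outer loop
vertex -1.619 0.146 2.229
vertex -1.214 0.614 1.575
vertex -0.866 0.316 2.349
endloop
endfacet
facet normal -0.148 -0.043 0.988
outer loop
vertex -1.619 0.146 2.229
vertex -0.866 0.316 2.349
vertex -1.646 2.006 2.305
endloop
endfacet
facet normal -0.201 -0.408 -0.891
outer loop
vertex 0.173 -0.495 0.565
vertex -0.327 -0.449 0.657
vertex -0.013 -0.115 0.433
endloop
endfacet
facet normal 0.885 0.314 -0.343
outer loop
vertex 0.173 -0.495 0.565
vertex -0.013 -0.115 0.433
vertex 0.566 0.304 2.311
endloop
endfacet
facet normal 0.886 0.313 -0.343
outer loop
vertex 0.566 0.304 2.311
vertex -0.013 -0.115 0.433
vertex 0.381 0.683 2.179
endloop
endfacet
facet normal 0.201 0.408 0.890
outer loop
vertex 0.566 0.304 2.311
vertex 0.381 0.683 2.179
vertex 0.067 0.349 2.403
endloop
endfacet
facet normal -0.202 -0.408 -0.891
outer loop
vertex -0.013 -0.115 0.433
vertex -0.327 -0.449 0.657
vertex -0.435 0.013 0.47
endloop
endfacet
facet normal 0.224 0.866 -0.446
outer loop
vertex -0.013 -0.115 0.433
vertex -0.435 0.013 0.47
vertex 0.381 0.683 2.179
endloop
endfacet
facet normal 0.224 0.866 -0.446
outer loop
vertex 0.381 0.683 2.179
vertex -0.435 0.013 0.47
vertex -0.041 0.811 2.216
endloop
endfacet
facet normal 0.202 0.408 0.891
outer loop
vertex 0.381 0.683 2.179
vertex -0.041 0.811 2.216
vertex 0.067 0.349 2.403
endloop
endfacet
facet normal -0.200 -0.407 -0.891
outer loop
vertex -0.435 0.013 0.47
vertex -0.327 -0.449 0.657
vertex -0.776 -0.207 0.647
endloop
endfacet
facet normal -0.606 0.767 -0.214
outer loop
vertex -0.435 0.013 0.47
vertex -0.776 -0.207 0.647
vertex -0.041 0.811 2.216
endloop
endfacet
facet normal -0.604 0.767 -0.215
outer loop
vertex -0.041 0.811 2.216
vertex -0.776 -0.207 0.647
vertex -0.382 0.592 2.393
endloop
endfacet
facet normal 0.201 0.408 0.891
outer loop
vertex -0.041 0.811 2.216
vertex -0.382 0.592 2.393
vertex 0.067 0.349 2.403
endloop
endfacet
facet normal -0.200 -0.409 -0.890
outer loop
vertex -0.776 -0.207 0.647
vertex -0.327 -0.449 0.657
vertex -0.778 -0.609 0.832
endloop
endfacet
facet normal -0.980 0.088 0.181
outer loop
vertex -0.776 -0.207 0.647
vertex -0.778 -0.609 0.832
vertex -0.382 0.592 2.393
endloop
endfacet
facet normal -0.980 0.090 0.180
outer loop
vertex -0.382 0.592 2.393
vertex -0.778 -0.609 0.832
vertex -0.385 0.189 2.578
endloop
endfacet
facet normal 0.201 0.407 0.891
outer loop
vertex -0.382 0.592 2.393
vertex -0.385 0.189 2.578
vertex 0.067 0.349 2.403
endloop
endfacet
facet normal -0.201 -0.408 -0.891
outer loop
vertex -0.778 -0.609 0.832
vertex -0.327 -0.449 0.657
vertex -0.441 -0.891 0.885
endloop
endfacet
facet normal -0.616 -0.654 0.438
outer loop
vertex -0.778 -0.609 0.832
vertex -0.441 -0.891 0.885
vertex -0.385 0.189 2.578
endloop
endfacet
facet normal -0.614 -0.656 0.439
outer loop
vertex -0.385 0.189 2.578
vertex -0.441 -0.891 0.885
vertex -0.047 -0.092 2.631
endloop
endfacet
facet normal 0.200 0.409 0.890
outer loop
vertex -0.385 0.189 2.578
vertex -0.047 -0.092 2.631
vertex 0.067 0.349 2.403
endloop
endfacet
facet normal -0.201 -0.408 -0.891
outer loop
vertex -0.441 -0.891 0.885
vertex -0.327 -0.449 0.657
vertex -0.018 -0.84 0.766
endloop
endfacet
facet normal 0.212 -0.906 0.367
outer loop
vertex -0.441 -0.891 0.885
vertex -0.018 -0.84 0.766
vertex -0.047 -0.092 2.631
endloop
endfacet
facet normal 0.212 -0.906 0.367
outer loop
vertex -0.047 -0.092 2.631
vertex -0.018 -0.84 0.766
vertex 0.376 -0.041 2.512
endloop
endfacet
facet normal 0.201 0.408 0.890
outer loop
vertex -0.047 -0.092 2.631
vertex 0.376 -0.041 2.512
vertex 0.067 0.349 2.403
endloop
endfacet
facet normal -0.201 -0.407 -0.891
outer loop
vertex -0.018 -0.84 0.766
vertex -0.327 -0.449 0.657
vertex 0.173 -0.495 0.565
endloop
endfacet
facet normal 0.879 -0.476 0.019
outer loop
vertex -0.018 -0.84 0.766
vertex 0.173 -0.495 0.565
vertex 0.376 -0.041 2.512
endloop
endfacet
facet normal 0.880 -0.474 0.019
outer loop
vertex 0.376 -0.041 2.512
vertex 0.173 -0.495 0.565
vertex 0.566 0.304 2.311
endloop
endfacet
facet normal 0.201 0.408 0.891
outer loop
vertex 0.376 -0.041 2.512
vertex 0.566 0.304 2.311
vertex 0.067 0.349 2.403
endloop
endfacet

endsolid


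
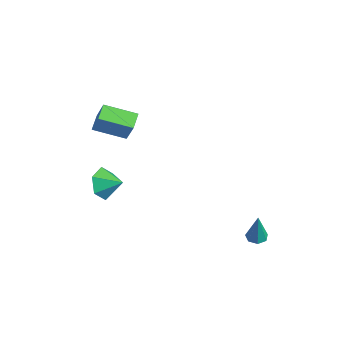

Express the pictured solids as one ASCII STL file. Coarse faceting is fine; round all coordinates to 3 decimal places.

solid 
facet normal -0.540 -0.052 -0.840
outer loop
vertex -4.135 -4.008 3.469
vertex -3.352 -2.386 2.865
vertex -3.358 -4.558 3.003
endloop
endfacet
facet normal -0.413 -0.853 0.319
outer loop
vertex -2.488 -4.474 4.355
vertex -4.135 -4.008 3.469
vertex -3.358 -4.558 3.003
endloop
endfacet
facet normal -0.540 -0.052 -0.840
outer loop
vertex -3.358 -4.558 3.003
vertex -3.352 -2.386 2.865
vertex -2.575 -2.935 2.399
endloop
endfacet
facet normal 0.734 -0.518 -0.440
outer loop
vertex -2.575 -2.935 2.399
vertex -2.488 -4.474 4.355
vertex -3.358 -4.558 3.003
endloop
endfacet
facet normal -0.734 0.518 0.440
outer loop
vertex -4.135 -4.008 3.469
vertex -2.482 -2.302 4.217
vertex -3.352 -2.386 2.865
endloop
endfacet
facet normal -0.413 -0.854 0.318
outer loop
vertex -3.265 -3.925 4.821
vertex -4.135 -4.008 3.469
vertex -2.488 -4.474 4.355
endloop
endfacet
facet normal -0.734 0.518 0.440
outer loop
vertex -3.265 -3.925 4.821
vertex -2.482 -2.302 4.217
vertex -4.135 -4.008 3.469
endloop
endfacet
facet normal 0.412 0.854 -0.318
outer loop
vertex -3.352 -2.386 2.865
vertex -2.482 -2.302 4.217
vertex -2.575 -2.935 2.399
endloop
endfacet
facet normal 0.733 -0.518 -0.440
outer loop
vertex -1.705 -2.852 3.751
vertex -2.488 -4.474 4.355
vertex -2.575 -2.935 2.399
endloop
endfacet
facet normal 0.413 0.853 -0.318
outer loop
vertex -2.575 -2.935 2.399
vertex -2.482 -2.302 4.217
vertex -1.705 -2.852 3.751
endloop
endfacet
facet normal 0.540 0.052 0.840
outer loop
vertex -1.705 -2.852 3.751
vertex -3.265 -3.925 4.821
vertex -2.488 -4.474 4.355
endloop
endfacet
facet normal 0.540 0.052 0.840
outer loop
vertex -2.482 -2.302 4.217
vertex -3.265 -3.925 4.821
vertex -1.705 -2.852 3.751
endloop
endfacet
facet normal -0.231 0.072 -0.970
outer loop
vertex 2.376 2.431 -3.902
vertex 1.821 2.608 -3.757
vertex 2.309 2.944 -3.848
endloop
endfacet
facet normal 0.991 0.124 0.056
outer loop
vertex 2.376 2.431 -3.902
vertex 2.309 2.944 -3.848
vertex 2.259 2.472 -1.923
endloop
endfacet
facet normal -0.230 0.071 -0.971
outer loop
vertex 2.309 2.944 -3.848
vertex 1.821 2.608 -3.757
vertex 1.875 3.205 -3.726
endloop
endfacet
facet normal 0.547 0.810 0.213
outer loop
vertex 2.309 2.944 -3.848
vertex 1.875 3.205 -3.726
vertex 2.259 2.472 -1.923
endloop
endfacet
facet normal -0.233 0.071 -0.970
outer loop
vertex 1.875 3.205 -3.726
vertex 1.821 2.608 -3.757
vertex 1.401 3.015 -3.626
endloop
endfacet
facet normal -0.263 0.873 0.411
outer loop
vertex 1.875 3.205 -3.726
vertex 1.401 3.015 -3.626
vertex 2.259 2.472 -1.923
endloop
endfacet
facet normal -0.232 0.073 -0.970
outer loop
vertex 1.401 3.015 -3.626
vertex 1.821 2.608 -3.757
vertex 1.242 2.519 -3.625
endloop
endfacet
facet normal -0.824 0.265 0.500
outer loop
vertex 1.401 3.015 -3.626
vertex 1.242 2.519 -3.625
vertex 2.259 2.472 -1.923
endloop
endfacet
facet normal -0.232 0.071 -0.970
outer loop
vertex 1.242 2.519 -3.625
vertex 1.821 2.608 -3.757
vertex 1.52 2.09 -3.723
endloop
endfacet
facet normal -0.718 -0.560 0.414
outer loop
vertex 1.242 2.519 -3.625
vertex 1.52 2.09 -3.723
vertex 2.259 2.472 -1.923
endloop
endfacet
facet normal -0.233 0.072 -0.970
outer loop
vertex 1.52 2.09 -3.723
vertex 1.821 2.608 -3.757
vertex 2.024 2.051 -3.847
endloop
endfacet
facet normal -0.022 -0.976 0.216
outer loop
vertex 1.52 2.09 -3.723
vertex 2.024 2.051 -3.847
vertex 2.259 2.472 -1.923
endloop
endfacet
facet normal -0.230 0.073 -0.970
outer loop
vertex 2.024 2.051 -3.847
vertex 1.821 2.608 -3.757
vertex 2.376 2.431 -3.902
endloop
endfacet
facet normal 0.737 -0.674 0.058
outer loop
vertex 2.024 2.051 -3.847
vertex 2.376 2.431 -3.902
vertex 2.259 2.472 -1.923
endloop
endfacet
facet normal -0.693 -0.620 -0.369
outer loop
vertex -3.656 -3.787 -2.966
vertex -4.23 -3.694 -2.044
vertex -4.408 -3.004 -2.869
endloop
endfacet
facet normal 0.581 0.623 -0.523
outer loop
vertex -3.656 -3.787 -2.966
vertex -4.408 -3.004 -2.869
vertex -3.35 -2.906 -1.576
endloop
endfacet
facet normal -0.693 -0.620 -0.369
outer loop
vertex -4.408 -3.004 -2.869
vertex -4.23 -3.694 -2.044
vertex -4.982 -2.911 -1.947
endloop
endfacet
facet normal 0.017 0.996 -0.090
outer loop
vertex -4.408 -3.004 -2.869
vertex -4.982 -2.911 -1.947
vertex -3.35 -2.906 -1.576
endloop
endfacet
facet normal -0.693 -0.620 -0.368
outer loop
vertex -4.982 -2.911 -1.947
vertex -4.23 -3.694 -2.044
vertex -4.804 -3.6 -1.122
endloop
endfacet
facet normal -0.151 0.743 0.653
outer loop
vertex -4.982 -2.911 -1.947
vertex -4.804 -3.6 -1.122
vertex -3.35 -2.906 -1.576
endloop
endfacet
facet normal -0.693 -0.620 -0.368
outer loop
vertex -4.804 -3.6 -1.122
vertex -4.23 -3.694 -2.044
vertex -4.052 -4.383 -1.219
endloop
endfacet
facet normal 0.245 0.116 0.963
outer loop
vertex -4.804 -3.6 -1.122
vertex -4.052 -4.383 -1.219
vertex -3.35 -2.906 -1.576
endloop
endfacet
facet normal -0.693 -0.620 -0.368
outer loop
vertex -4.052 -4.383 -1.219
vertex -4.23 -3.694 -2.044
vertex -3.478 -4.477 -2.141
endloop
endfacet
facet normal 0.809 -0.256 0.530
outer loop
vertex -4.052 -4.383 -1.219
vertex -3.478 -4.477 -2.141
vertex -3.35 -2.906 -1.576
endloop
endfacet
facet normal -0.693 -0.620 -0.369
outer loop
vertex -3.478 -4.477 -2.141
vertex -4.23 -3.694 -2.044
vertex -3.656 -3.787 -2.966
endloop
endfacet
facet normal 0.977 -0.003 -0.213
outer loop
vertex -3.478 -4.477 -2.141
vertex -3.656 -3.787 -2.966
vertex -3.35 -2.906 -1.576
endloop
endfacet

endsolid


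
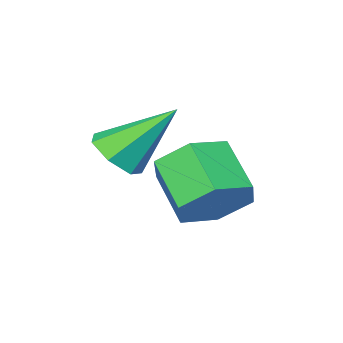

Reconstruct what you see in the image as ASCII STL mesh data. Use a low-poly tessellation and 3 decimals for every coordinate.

solid 
facet normal 0.584 -0.384 -0.715
outer loop
vertex 2.548 1.155 2.635
vertex 2.05 1.2 2.204
vertex 2.515 1.647 2.344
endloop
endfacet
facet normal 0.558 0.450 0.697
outer loop
vertex 2.548 1.155 2.635
vertex 2.515 1.647 2.344
vertex 1.11 1.82 3.356
endloop
endfacet
facet normal 0.584 -0.384 -0.715
outer loop
vertex 2.515 1.647 2.344
vertex 2.05 1.2 2.204
vertex 2.132 1.803 1.947
endloop
endfacet
facet normal 0.230 0.961 0.155
outer loop
vertex 2.515 1.647 2.344
vertex 2.132 1.803 1.947
vertex 1.11 1.82 3.356
endloop
endfacet
facet normal 0.583 -0.384 -0.716
outer loop
vertex 2.132 1.803 1.947
vertex 2.05 1.2 2.204
vertex 1.687 1.504 1.745
endloop
endfacet
facet normal -0.425 0.847 -0.318
outer loop
vertex 2.132 1.803 1.947
vertex 1.687 1.504 1.745
vertex 1.11 1.82 3.356
endloop
endfacet
facet normal 0.583 -0.384 -0.716
outer loop
vertex 1.687 1.504 1.745
vertex 2.05 1.2 2.204
vertex 1.515 0.977 1.888
endloop
endfacet
facet normal -0.910 0.198 -0.365
outer loop
vertex 1.687 1.504 1.745
vertex 1.515 0.977 1.888
vertex 1.11 1.82 3.356
endloop
endfacet
facet normal 0.583 -0.386 -0.715
outer loop
vertex 1.515 0.977 1.888
vertex 2.05 1.2 2.204
vertex 1.746 0.618 2.27
endloop
endfacet
facet normal -0.863 -0.502 0.050
outer loop
vertex 1.515 0.977 1.888
vertex 1.746 0.618 2.27
vertex 1.11 1.82 3.356
endloop
endfacet
facet normal 0.583 -0.385 -0.716
outer loop
vertex 1.746 0.618 2.27
vertex 2.05 1.2 2.204
vertex 2.206 0.697 2.602
endloop
endfacet
facet normal -0.319 -0.723 0.613
outer loop
vertex 1.746 0.618 2.27
vertex 2.206 0.697 2.602
vertex 1.11 1.82 3.356
endloop
endfacet
facet normal 0.584 -0.385 -0.715
outer loop
vertex 2.206 0.697 2.602
vertex 2.05 1.2 2.204
vertex 2.548 1.155 2.635
endloop
endfacet
facet normal 0.314 -0.299 0.901
outer loop
vertex 2.206 0.697 2.602
vertex 2.548 1.155 2.635
vertex 1.11 1.82 3.356
endloop
endfacet
facet normal 0.136 0.803 -0.580
outer loop
vertex 0.877 2.694 1.558
vertex 0.539 2.276 0.9
vertex 0.04 2.732 1.415
endloop
endfacet
facet normal -0.109 0.594 0.797
outer loop
vertex 0.877 2.694 1.558
vertex 0.04 2.732 1.415
vertex 0.7 1.642 2.318
endloop
endfacet
facet normal -0.108 0.595 0.797
outer loop
vertex 0.7 1.642 2.318
vertex 0.04 2.732 1.415
vertex -0.137 1.68 2.176
endloop
endfacet
facet normal -0.135 -0.803 0.580
outer loop
vertex 0.7 1.642 2.318
vertex -0.137 1.68 2.176
vertex 0.361 1.224 1.66
endloop
endfacet
facet normal 0.135 0.803 -0.580
outer loop
vertex 0.04 2.732 1.415
vertex 0.539 2.276 0.9
vertex -0.299 2.314 0.758
endloop
endfacet
facet normal -0.907 0.336 0.254
outer loop
vertex 0.04 2.732 1.415
vertex -0.299 2.314 0.758
vertex -0.137 1.68 2.176
endloop
endfacet
facet normal -0.907 0.336 0.254
outer loop
vertex -0.137 1.68 2.176
vertex -0.299 2.314 0.758
vertex -0.476 1.262 1.518
endloop
endfacet
facet normal -0.135 -0.803 0.580
outer loop
vertex -0.137 1.68 2.176
vertex -0.476 1.262 1.518
vertex 0.361 1.224 1.66
endloop
endfacet
facet normal 0.135 0.804 -0.580
outer loop
vertex -0.299 2.314 0.758
vertex 0.539 2.276 0.9
vertex 0.2 1.858 0.242
endloop
endfacet
facet normal -0.798 -0.258 -0.544
outer loop
vertex -0.299 2.314 0.758
vertex 0.2 1.858 0.242
vertex -0.476 1.262 1.518
endloop
endfacet
facet normal -0.798 -0.258 -0.544
outer loop
vertex -0.476 1.262 1.518
vertex 0.2 1.858 0.242
vertex 0.023 0.806 1.002
endloop
endfacet
facet normal -0.135 -0.804 0.580
outer loop
vertex -0.476 1.262 1.518
vertex 0.023 0.806 1.002
vertex 0.361 1.224 1.66
endloop
endfacet
facet normal 0.135 0.803 -0.580
outer loop
vertex 0.2 1.858 0.242
vertex 0.539 2.276 0.9
vertex 1.037 1.82 0.384
endloop
endfacet
facet normal 0.108 -0.594 -0.797
outer loop
vertex 0.2 1.858 0.242
vertex 1.037 1.82 0.384
vertex 0.023 0.806 1.002
endloop
endfacet
facet normal 0.109 -0.595 -0.797
outer loop
vertex 0.023 0.806 1.002
vertex 1.037 1.82 0.384
vertex 0.86 0.768 1.145
endloop
endfacet
facet normal -0.136 -0.803 0.580
outer loop
vertex 0.023 0.806 1.002
vertex 0.86 0.768 1.145
vertex 0.361 1.224 1.66
endloop
endfacet
facet normal 0.135 0.803 -0.580
outer loop
vertex 1.037 1.82 0.384
vertex 0.539 2.276 0.9
vertex 1.376 2.238 1.042
endloop
endfacet
facet normal 0.907 -0.336 -0.254
outer loop
vertex 1.037 1.82 0.384
vertex 1.376 2.238 1.042
vertex 0.86 0.768 1.145
endloop
endfacet
facet normal 0.907 -0.336 -0.254
outer loop
vertex 0.86 0.768 1.145
vertex 1.376 2.238 1.042
vertex 1.199 1.186 1.802
endloop
endfacet
facet normal -0.135 -0.803 0.580
outer loop
vertex 0.86 0.768 1.145
vertex 1.199 1.186 1.802
vertex 0.361 1.224 1.66
endloop
endfacet
facet normal 0.135 0.804 -0.580
outer loop
vertex 1.376 2.238 1.042
vertex 0.539 2.276 0.9
vertex 0.877 2.694 1.558
endloop
endfacet
facet normal 0.798 0.258 0.544
outer loop
vertex 1.376 2.238 1.042
vertex 0.877 2.694 1.558
vertex 1.199 1.186 1.802
endloop
endfacet
facet normal 0.798 0.258 0.544
outer loop
vertex 1.199 1.186 1.802
vertex 0.877 2.694 1.558
vertex 0.7 1.642 2.318
endloop
endfacet
facet normal -0.135 -0.804 0.580
outer loop
vertex 1.199 1.186 1.802
vertex 0.7 1.642 2.318
vertex 0.361 1.224 1.66
endloop
endfacet

endsolid


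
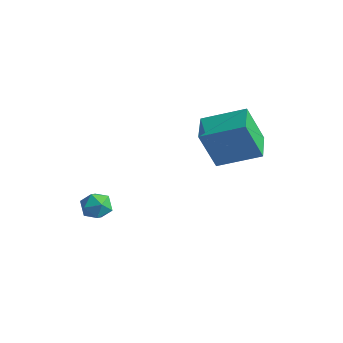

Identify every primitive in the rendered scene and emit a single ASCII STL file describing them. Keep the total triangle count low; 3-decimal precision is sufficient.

solid 
facet normal -0.756 -0.039 0.653
outer loop
vertex -3.26 -2.029 -2.987
vertex -3.368 -2.802 -3.158
vertex -2.871 -2.588 -2.57
endloop
endfacet
facet normal -0.271 0.447 0.852
outer loop
vertex -3.26 -2.029 -2.987
vertex -2.871 -2.588 -2.57
vertex -2.49 -1.923 -2.798
endloop
endfacet
facet normal -0.207 0.923 0.325
outer loop
vertex -3.26 -2.029 -2.987
vertex -2.49 -1.923 -2.798
vertex -2.754 -1.726 -3.526
endloop
endfacet
facet normal -0.651 0.732 -0.200
outer loop
vertex -3.26 -2.029 -2.987
vertex -2.754 -1.726 -3.526
vertex -3.296 -2.269 -3.748
endloop
endfacet
facet normal -0.990 0.138 0.003
outer loop
vertex -3.26 -2.029 -2.987
vertex -3.296 -2.269 -3.748
vertex -3.368 -2.802 -3.158
endloop
endfacet
facet normal 0.357 0.114 0.927
outer loop
vertex -2.49 -1.923 -2.798
vertex -2.871 -2.588 -2.57
vertex -2.124 -2.631 -2.852
endloop
endfacet
facet normal -0.428 -0.671 0.606
outer loop
vertex -2.871 -2.588 -2.57
vertex -3.368 -2.802 -3.158
vertex -2.666 -3.174 -3.074
endloop
endfacet
facet normal -0.809 -0.384 -0.446
outer loop
vertex -3.368 -2.802 -3.158
vertex -3.296 -2.269 -3.748
vertex -2.93 -2.977 -3.802
endloop
endfacet
facet normal -0.259 0.576 -0.775
outer loop
vertex -3.296 -2.269 -3.748
vertex -2.754 -1.726 -3.526
vertex -2.549 -2.312 -4.03
endloop
endfacet
facet normal 0.460 0.885 0.073
outer loop
vertex -2.754 -1.726 -3.526
vertex -2.49 -1.923 -2.798
vertex -2.052 -2.098 -3.442
endloop
endfacet
facet normal 0.651 -0.732 0.200
outer loop
vertex -2.16 -2.871 -3.613
vertex -2.124 -2.631 -2.852
vertex -2.666 -3.174 -3.074
endloop
endfacet
facet normal 0.207 -0.923 -0.325
outer loop
vertex -2.16 -2.871 -3.613
vertex -2.666 -3.174 -3.074
vertex -2.93 -2.977 -3.802
endloop
endfacet
facet normal 0.271 -0.447 -0.852
outer loop
vertex -2.16 -2.871 -3.613
vertex -2.93 -2.977 -3.802
vertex -2.549 -2.312 -4.03
endloop
endfacet
facet normal 0.756 0.039 -0.653
outer loop
vertex -2.16 -2.871 -3.613
vertex -2.549 -2.312 -4.03
vertex -2.052 -2.098 -3.442
endloop
endfacet
facet normal 0.990 -0.138 -0.003
outer loop
vertex -2.16 -2.871 -3.613
vertex -2.052 -2.098 -3.442
vertex -2.124 -2.631 -2.852
endloop
endfacet
facet normal 0.259 -0.576 0.775
outer loop
vertex -2.666 -3.174 -3.074
vertex -2.124 -2.631 -2.852
vertex -2.871 -2.588 -2.57
endloop
endfacet
facet normal -0.460 -0.885 -0.073
outer loop
vertex -2.93 -2.977 -3.802
vertex -2.666 -3.174 -3.074
vertex -3.368 -2.802 -3.158
endloop
endfacet
facet normal -0.357 -0.114 -0.927
outer loop
vertex -2.549 -2.312 -4.03
vertex -2.93 -2.977 -3.802
vertex -3.296 -2.269 -3.748
endloop
endfacet
facet normal 0.428 0.671 -0.606
outer loop
vertex -2.052 -2.098 -3.442
vertex -2.549 -2.312 -4.03
vertex -2.754 -1.726 -3.526
endloop
endfacet
facet normal 0.809 0.384 0.446
outer loop
vertex -2.124 -2.631 -2.852
vertex -2.052 -2.098 -3.442
vertex -2.49 -1.923 -2.798
endloop
endfacet
facet normal -0.712 -0.603 -0.361
outer loop
vertex 1.55 -0.436 2.171
vertex 0.509 0.685 2.352
vertex 1.943 0.235 0.274
endloop
endfacet
facet normal 0.676 -0.728 -0.117
outer loop
vertex 3.431 1.495 1.028
vertex 1.55 -0.436 2.171
vertex 1.943 0.235 0.274
endloop
endfacet
facet normal -0.712 -0.603 -0.360
outer loop
vertex 1.943 0.235 0.274
vertex 0.509 0.685 2.352
vertex 0.902 1.355 0.455
endloop
endfacet
facet normal 0.192 0.328 -0.925
outer loop
vertex 0.902 1.355 0.455
vertex 3.431 1.495 1.028
vertex 1.943 0.235 0.274
endloop
endfacet
facet normal -0.192 -0.327 0.925
outer loop
vertex 1.55 -0.436 2.171
vertex 1.997 1.945 3.106
vertex 0.509 0.685 2.352
endloop
endfacet
facet normal 0.676 -0.728 -0.117
outer loop
vertex 3.038 0.825 2.925
vertex 1.55 -0.436 2.171
vertex 3.431 1.495 1.028
endloop
endfacet
facet normal -0.191 -0.327 0.925
outer loop
vertex 3.038 0.825 2.925
vertex 1.997 1.945 3.106
vertex 1.55 -0.436 2.171
endloop
endfacet
facet normal -0.676 0.728 0.117
outer loop
vertex 0.509 0.685 2.352
vertex 1.997 1.945 3.106
vertex 0.902 1.355 0.455
endloop
endfacet
facet normal 0.192 0.327 -0.925
outer loop
vertex 2.39 2.616 1.209
vertex 3.431 1.495 1.028
vertex 0.902 1.355 0.455
endloop
endfacet
facet normal -0.676 0.728 0.117
outer loop
vertex 0.902 1.355 0.455
vertex 1.997 1.945 3.106
vertex 2.39 2.616 1.209
endloop
endfacet
facet normal 0.712 0.603 0.360
outer loop
vertex 2.39 2.616 1.209
vertex 3.038 0.825 2.925
vertex 3.431 1.495 1.028
endloop
endfacet
facet normal 0.712 0.603 0.361
outer loop
vertex 1.997 1.945 3.106
vertex 3.038 0.825 2.925
vertex 2.39 2.616 1.209
endloop
endfacet

endsolid


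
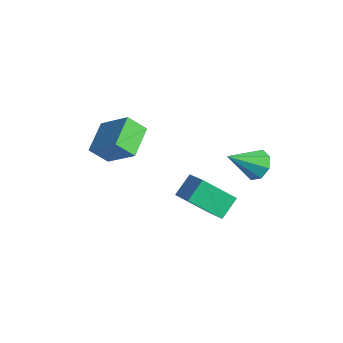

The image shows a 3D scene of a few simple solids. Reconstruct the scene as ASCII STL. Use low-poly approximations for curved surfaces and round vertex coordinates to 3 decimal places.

solid 
facet normal 0.197 0.755 -0.626
outer loop
vertex 3.256 1.775 1.833
vertex 2.437 1.725 1.515
vertex 2.824 2.167 2.17
endloop
endfacet
facet normal 0.613 -0.004 0.790
outer loop
vertex 3.256 1.775 1.833
vertex 2.824 2.167 2.17
vertex 2.043 0.215 2.765
endloop
endfacet
facet normal 0.196 0.755 -0.625
outer loop
vertex 2.824 2.167 2.17
vertex 2.437 1.725 1.515
vertex 2.165 2.3 2.124
endloop
endfacet
facet normal -0.007 0.294 0.956
outer loop
vertex 2.824 2.167 2.17
vertex 2.165 2.3 2.124
vertex 2.043 0.215 2.765
endloop
endfacet
facet normal 0.197 0.755 -0.625
outer loop
vertex 2.165 2.3 2.124
vertex 2.437 1.725 1.515
vertex 1.666 2.096 1.72
endloop
endfacet
facet normal -0.669 0.254 0.698
outer loop
vertex 2.165 2.3 2.124
vertex 1.666 2.096 1.72
vertex 2.043 0.215 2.765
endloop
endfacet
facet normal 0.197 0.755 -0.626
outer loop
vertex 1.666 2.096 1.72
vertex 2.437 1.725 1.515
vertex 1.618 1.675 1.197
endloop
endfacet
facet normal -0.980 -0.101 0.171
outer loop
vertex 1.666 2.096 1.72
vertex 1.618 1.675 1.197
vertex 2.043 0.215 2.765
endloop
endfacet
facet normal 0.196 0.756 -0.624
outer loop
vertex 1.618 1.675 1.197
vertex 2.437 1.725 1.515
vertex 2.05 1.284 0.859
endloop
endfacet
facet normal -0.761 -0.565 -0.319
outer loop
vertex 1.618 1.675 1.197
vertex 2.05 1.284 0.859
vertex 2.043 0.215 2.765
endloop
endfacet
facet normal 0.197 0.756 -0.624
outer loop
vertex 2.05 1.284 0.859
vertex 2.437 1.725 1.515
vertex 2.708 1.151 0.906
endloop
endfacet
facet normal -0.140 -0.863 -0.485
outer loop
vertex 2.05 1.284 0.859
vertex 2.708 1.151 0.906
vertex 2.043 0.215 2.765
endloop
endfacet
facet normal 0.197 0.756 -0.625
outer loop
vertex 2.708 1.151 0.906
vertex 2.437 1.725 1.515
vertex 3.208 1.355 1.31
endloop
endfacet
facet normal 0.520 -0.823 -0.228
outer loop
vertex 2.708 1.151 0.906
vertex 3.208 1.355 1.31
vertex 2.043 0.215 2.765
endloop
endfacet
facet normal 0.196 0.756 -0.625
outer loop
vertex 3.208 1.355 1.31
vertex 2.437 1.725 1.515
vertex 3.256 1.775 1.833
endloop
endfacet
facet normal 0.832 -0.468 0.299
outer loop
vertex 3.208 1.355 1.31
vertex 3.256 1.775 1.833
vertex 2.043 0.215 2.765
endloop
endfacet
facet normal -0.521 0.791 0.320
outer loop
vertex -4.709 -2.066 1.615
vertex -3.173 -1.59 2.935
vertex -4.164 -1.346 0.722
endloop
endfacet
facet normal -0.738 -0.229 -0.635
outer loop
vertex -3.227 -2.77 0.145
vertex -4.709 -2.066 1.615
vertex -4.164 -1.346 0.722
endloop
endfacet
facet normal -0.521 0.791 0.320
outer loop
vertex -4.164 -1.346 0.722
vertex -3.173 -1.59 2.935
vertex -2.628 -0.87 2.042
endloop
endfacet
facet normal 0.429 0.567 -0.703
outer loop
vertex -2.628 -0.87 2.042
vertex -3.227 -2.77 0.145
vertex -4.164 -1.346 0.722
endloop
endfacet
facet normal -0.429 -0.567 0.703
outer loop
vertex -4.709 -2.066 1.615
vertex -2.236 -3.014 2.358
vertex -3.173 -1.59 2.935
endloop
endfacet
facet normal -0.738 -0.229 -0.635
outer loop
vertex -3.772 -3.49 1.038
vertex -4.709 -2.066 1.615
vertex -3.227 -2.77 0.145
endloop
endfacet
facet normal -0.429 -0.567 0.703
outer loop
vertex -3.772 -3.49 1.038
vertex -2.236 -3.014 2.358
vertex -4.709 -2.066 1.615
endloop
endfacet
facet normal 0.738 0.229 0.635
outer loop
vertex -3.173 -1.59 2.935
vertex -2.236 -3.014 2.358
vertex -2.628 -0.87 2.042
endloop
endfacet
facet normal 0.429 0.567 -0.703
outer loop
vertex -1.691 -2.294 1.465
vertex -3.227 -2.77 0.145
vertex -2.628 -0.87 2.042
endloop
endfacet
facet normal 0.738 0.229 0.635
outer loop
vertex -2.628 -0.87 2.042
vertex -2.236 -3.014 2.358
vertex -1.691 -2.294 1.465
endloop
endfacet
facet normal 0.521 -0.791 -0.320
outer loop
vertex -1.691 -2.294 1.465
vertex -3.772 -3.49 1.038
vertex -3.227 -2.77 0.145
endloop
endfacet
facet normal 0.521 -0.791 -0.320
outer loop
vertex -2.236 -3.014 2.358
vertex -3.772 -3.49 1.038
vertex -1.691 -2.294 1.465
endloop
endfacet
facet normal -0.859 0.172 -0.483
outer loop
vertex -0.209 -0.176 -0.118
vertex 0.815 1.07 -1.494
vertex 0.02 -1.228 -0.9
endloop
endfacet
facet normal -0.483 -0.588 0.649
outer loop
vertex 1.325 -1.49 -0.166
vertex -0.209 -0.176 -0.118
vertex 0.02 -1.228 -0.9
endloop
endfacet
facet normal -0.859 0.172 -0.483
outer loop
vertex 0.02 -1.228 -0.9
vertex 0.815 1.07 -1.494
vertex 1.044 0.018 -2.276
endloop
endfacet
facet normal 0.172 -0.790 -0.588
outer loop
vertex 1.044 0.018 -2.276
vertex 1.325 -1.49 -0.166
vertex 0.02 -1.228 -0.9
endloop
endfacet
facet normal -0.172 0.790 0.588
outer loop
vertex -0.209 -0.176 -0.118
vertex 2.12 0.808 -0.76
vertex 0.815 1.07 -1.494
endloop
endfacet
facet normal -0.483 -0.588 0.649
outer loop
vertex 1.096 -0.438 0.616
vertex -0.209 -0.176 -0.118
vertex 1.325 -1.49 -0.166
endloop
endfacet
facet normal -0.172 0.790 0.588
outer loop
vertex 1.096 -0.438 0.616
vertex 2.12 0.808 -0.76
vertex -0.209 -0.176 -0.118
endloop
endfacet
facet normal 0.483 0.588 -0.649
outer loop
vertex 0.815 1.07 -1.494
vertex 2.12 0.808 -0.76
vertex 1.044 0.018 -2.276
endloop
endfacet
facet normal 0.172 -0.790 -0.588
outer loop
vertex 2.349 -0.244 -1.542
vertex 1.325 -1.49 -0.166
vertex 1.044 0.018 -2.276
endloop
endfacet
facet normal 0.483 0.588 -0.649
outer loop
vertex 1.044 0.018 -2.276
vertex 2.12 0.808 -0.76
vertex 2.349 -0.244 -1.542
endloop
endfacet
facet normal 0.859 -0.172 0.483
outer loop
vertex 2.349 -0.244 -1.542
vertex 1.096 -0.438 0.616
vertex 1.325 -1.49 -0.166
endloop
endfacet
facet normal 0.859 -0.172 0.483
outer loop
vertex 2.12 0.808 -0.76
vertex 1.096 -0.438 0.616
vertex 2.349 -0.244 -1.542
endloop
endfacet

endsolid


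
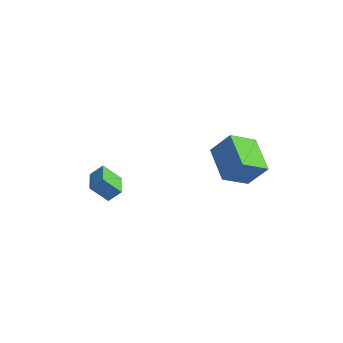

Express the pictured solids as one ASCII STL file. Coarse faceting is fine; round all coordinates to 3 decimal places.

solid 
facet normal -0.539 -0.355 -0.764
outer loop
vertex 1.321 1.637 2.671
vertex -0.398 2.12 3.658
vertex 1.335 3.012 2.023
endloop
endfacet
facet normal 0.842 -0.237 -0.484
outer loop
vertex 2.138 3.54 3.162
vertex 1.321 1.637 2.671
vertex 1.335 3.012 2.023
endloop
endfacet
facet normal -0.539 -0.355 -0.764
outer loop
vertex 1.335 3.012 2.023
vertex -0.398 2.12 3.658
vertex -0.384 3.495 3.01
endloop
endfacet
facet normal 0.010 0.905 -0.426
outer loop
vertex -0.384 3.495 3.01
vertex 2.138 3.54 3.162
vertex 1.335 3.012 2.023
endloop
endfacet
facet normal -0.010 -0.905 0.426
outer loop
vertex 1.321 1.637 2.671
vertex 0.405 2.648 4.797
vertex -0.398 2.12 3.658
endloop
endfacet
facet normal 0.842 -0.237 -0.484
outer loop
vertex 2.124 2.165 3.81
vertex 1.321 1.637 2.671
vertex 2.138 3.54 3.162
endloop
endfacet
facet normal -0.010 -0.905 0.426
outer loop
vertex 2.124 2.165 3.81
vertex 0.405 2.648 4.797
vertex 1.321 1.637 2.671
endloop
endfacet
facet normal -0.842 0.237 0.484
outer loop
vertex -0.398 2.12 3.658
vertex 0.405 2.648 4.797
vertex -0.384 3.495 3.01
endloop
endfacet
facet normal 0.010 0.905 -0.426
outer loop
vertex 0.419 4.023 4.149
vertex 2.138 3.54 3.162
vertex -0.384 3.495 3.01
endloop
endfacet
facet normal -0.842 0.237 0.484
outer loop
vertex -0.384 3.495 3.01
vertex 0.405 2.648 4.797
vertex 0.419 4.023 4.149
endloop
endfacet
facet normal 0.539 0.355 0.764
outer loop
vertex 0.419 4.023 4.149
vertex 2.124 2.165 3.81
vertex 2.138 3.54 3.162
endloop
endfacet
facet normal 0.539 0.355 0.764
outer loop
vertex 0.405 2.648 4.797
vertex 2.124 2.165 3.81
vertex 0.419 4.023 4.149
endloop
endfacet
facet normal -0.404 -0.599 -0.691
outer loop
vertex -1.602 -3.417 2.218
vertex -2.887 -2.672 2.324
vertex -1.244 -2.679 1.369
endloop
endfacet
facet normal 0.863 -0.500 -0.071
outer loop
vertex -0.913 -2.188 1.936
vertex -1.602 -3.417 2.218
vertex -1.244 -2.679 1.369
endloop
endfacet
facet normal -0.404 -0.599 -0.691
outer loop
vertex -1.244 -2.679 1.369
vertex -2.887 -2.672 2.324
vertex -2.53 -1.934 1.476
endloop
endfacet
facet normal 0.303 0.626 -0.719
outer loop
vertex -2.53 -1.934 1.476
vertex -0.913 -2.188 1.936
vertex -1.244 -2.679 1.369
endloop
endfacet
facet normal -0.303 -0.626 0.719
outer loop
vertex -1.602 -3.417 2.218
vertex -2.556 -2.181 2.891
vertex -2.887 -2.672 2.324
endloop
endfacet
facet normal 0.863 -0.500 -0.072
outer loop
vertex -1.27 -2.926 2.784
vertex -1.602 -3.417 2.218
vertex -0.913 -2.188 1.936
endloop
endfacet
facet normal -0.302 -0.625 0.720
outer loop
vertex -1.27 -2.926 2.784
vertex -2.556 -2.181 2.891
vertex -1.602 -3.417 2.218
endloop
endfacet
facet normal -0.863 0.500 0.071
outer loop
vertex -2.887 -2.672 2.324
vertex -2.556 -2.181 2.891
vertex -2.53 -1.934 1.476
endloop
endfacet
facet normal 0.303 0.625 -0.720
outer loop
vertex -2.198 -1.443 2.042
vertex -0.913 -2.188 1.936
vertex -2.53 -1.934 1.476
endloop
endfacet
facet normal -0.863 0.501 0.072
outer loop
vertex -2.53 -1.934 1.476
vertex -2.556 -2.181 2.891
vertex -2.198 -1.443 2.042
endloop
endfacet
facet normal 0.404 0.599 0.691
outer loop
vertex -2.198 -1.443 2.042
vertex -1.27 -2.926 2.784
vertex -0.913 -2.188 1.936
endloop
endfacet
facet normal 0.404 0.599 0.691
outer loop
vertex -2.556 -2.181 2.891
vertex -1.27 -2.926 2.784
vertex -2.198 -1.443 2.042
endloop
endfacet

endsolid
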